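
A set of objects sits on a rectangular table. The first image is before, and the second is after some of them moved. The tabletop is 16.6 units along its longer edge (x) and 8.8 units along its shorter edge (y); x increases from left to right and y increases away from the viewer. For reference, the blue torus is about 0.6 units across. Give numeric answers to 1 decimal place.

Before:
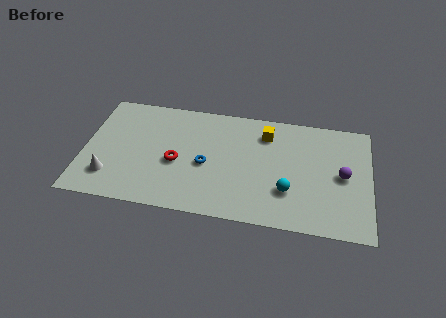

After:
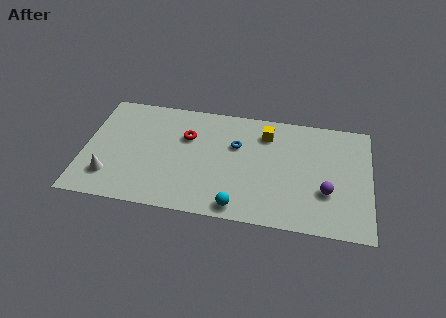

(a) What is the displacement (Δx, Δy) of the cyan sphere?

(-2.8, -1.7)

From the two frames, the cyan sphere sits at roughly (11.9, 2.7) before and (9.1, 1.0) after.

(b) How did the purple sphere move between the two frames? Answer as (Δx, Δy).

(-0.9, -1.4)

The purple sphere started near (15.0, 4.4) and ended near (14.1, 3.0).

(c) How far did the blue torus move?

2.5

From (7.1, 3.9) to (8.8, 5.7), the blue torus covered √(1.7² + 1.8²) ≈ 2.5 units.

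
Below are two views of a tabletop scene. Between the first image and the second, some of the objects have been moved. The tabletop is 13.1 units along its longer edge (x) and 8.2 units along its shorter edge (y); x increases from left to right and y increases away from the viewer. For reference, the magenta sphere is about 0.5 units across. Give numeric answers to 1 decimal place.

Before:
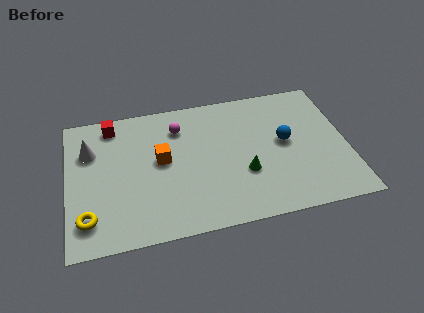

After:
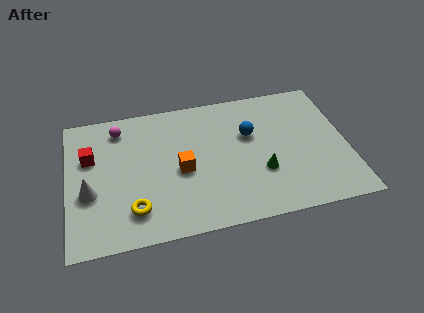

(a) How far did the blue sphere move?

1.8

The blue sphere was near (10.2, 4.4) before and (8.6, 5.2) after, so it travelled √(1.6² + 0.8²) ≈ 1.8 units.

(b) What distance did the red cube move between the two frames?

2.1

The red cube moved from about (2.2, 7.1) to (1.1, 5.3), a distance of √(1.1² + 1.8²) ≈ 2.1.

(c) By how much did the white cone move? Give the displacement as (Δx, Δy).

(-0.1, -2.5)

The white cone started near (1.1, 5.7) and ended near (1.0, 3.2).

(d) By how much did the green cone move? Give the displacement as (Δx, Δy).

(0.8, -0.1)

The green cone was at about (8.2, 2.9) and moved to about (9.0, 2.8).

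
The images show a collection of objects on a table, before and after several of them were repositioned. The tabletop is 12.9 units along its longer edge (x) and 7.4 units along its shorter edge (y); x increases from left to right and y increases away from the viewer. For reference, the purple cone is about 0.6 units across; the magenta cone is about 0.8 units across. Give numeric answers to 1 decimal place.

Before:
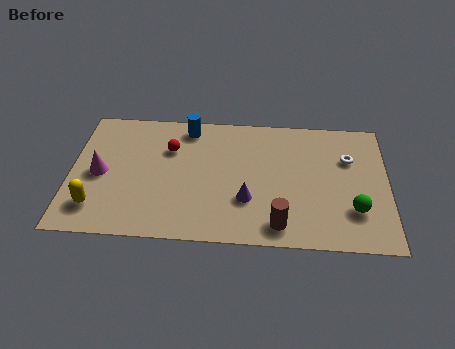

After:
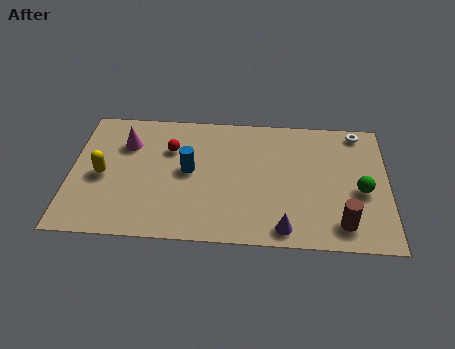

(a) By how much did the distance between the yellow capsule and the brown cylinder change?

+2.5

Before: roughly 7.4 units apart; after: 9.9. That's 2.5 units further apart.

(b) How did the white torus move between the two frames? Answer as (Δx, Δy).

(0.4, 1.6)

From the two frames, the white torus sits at roughly (11.3, 5.0) before and (11.7, 6.6) after.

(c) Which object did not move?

the red sphere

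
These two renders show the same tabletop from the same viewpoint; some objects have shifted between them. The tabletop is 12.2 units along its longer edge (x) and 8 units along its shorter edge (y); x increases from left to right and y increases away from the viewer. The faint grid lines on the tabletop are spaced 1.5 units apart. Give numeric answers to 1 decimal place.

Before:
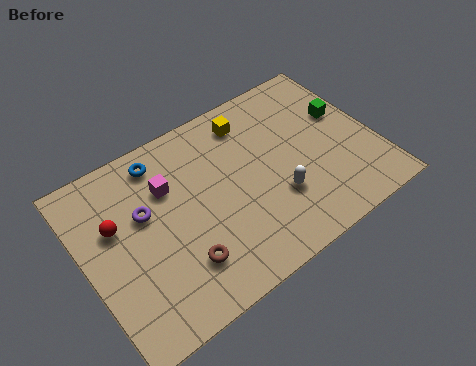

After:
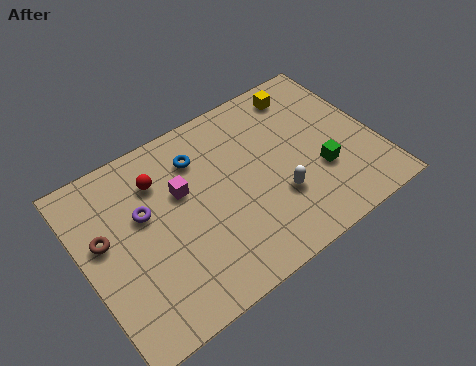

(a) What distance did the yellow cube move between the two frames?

2.4

The yellow cube moved from about (7.4, 6.6) to (9.8, 6.8), a distance of √(2.4² + 0.2²) ≈ 2.4.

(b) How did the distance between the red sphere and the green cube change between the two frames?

-2.7

Before: roughly 9.8 units apart; after: 7.1. That's 2.7 units closer together.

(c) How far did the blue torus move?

1.7

From (3.6, 6.8) to (5.1, 6.1), the blue torus covered √(1.5² + 0.7²) ≈ 1.7 units.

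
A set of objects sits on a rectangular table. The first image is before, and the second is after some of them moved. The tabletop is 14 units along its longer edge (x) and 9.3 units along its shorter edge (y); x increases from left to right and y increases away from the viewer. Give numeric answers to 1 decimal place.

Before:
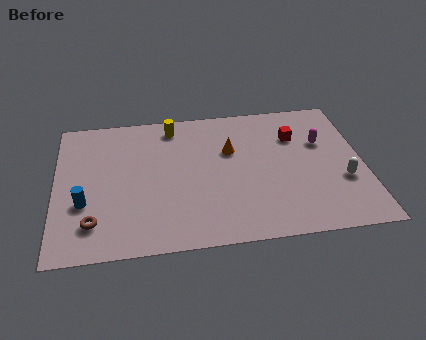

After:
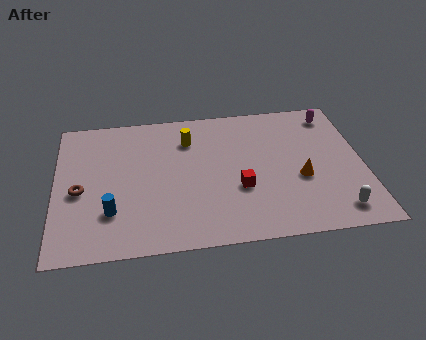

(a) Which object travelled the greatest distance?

the red cube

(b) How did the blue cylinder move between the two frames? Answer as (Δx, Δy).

(1.2, -0.7)

The blue cylinder was at about (1.3, 3.3) and moved to about (2.5, 2.6).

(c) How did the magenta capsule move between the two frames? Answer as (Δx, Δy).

(0.6, 1.9)

The magenta capsule was at about (12.2, 6.0) and moved to about (12.8, 7.9).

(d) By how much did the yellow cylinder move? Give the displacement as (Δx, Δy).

(0.7, -1.0)

The yellow cylinder was at about (5.4, 8.0) and moved to about (6.1, 7.0).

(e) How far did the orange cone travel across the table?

3.9

From (8.0, 6.0) to (11.1, 3.7), the orange cone covered √(3.1² + 2.3²) ≈ 3.9 units.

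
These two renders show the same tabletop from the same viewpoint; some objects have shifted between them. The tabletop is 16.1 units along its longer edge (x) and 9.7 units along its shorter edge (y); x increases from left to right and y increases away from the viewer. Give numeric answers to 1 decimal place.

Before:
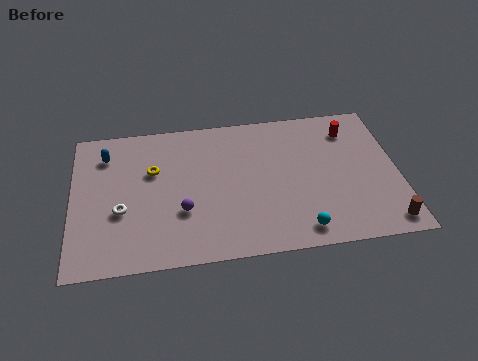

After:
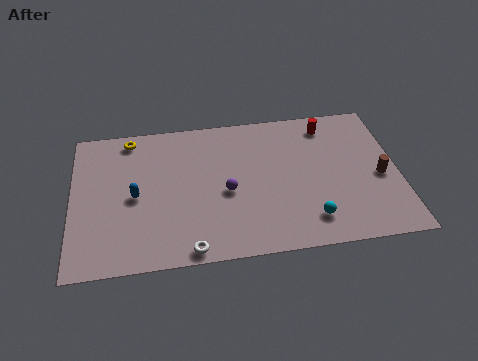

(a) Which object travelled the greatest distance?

the white torus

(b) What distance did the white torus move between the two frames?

4.4

The white torus moved from about (2.4, 3.7) to (5.7, 0.8), a distance of √(3.3² + 2.9²) ≈ 4.4.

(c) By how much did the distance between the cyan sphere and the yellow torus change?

+2.4

They were about 8.6 units apart before and 11.0 after — 2.4 units further apart.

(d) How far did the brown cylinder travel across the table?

3.1

From (15.3, 1.2) to (15.2, 4.3), the brown cylinder covered √(0.1² + 3.1²) ≈ 3.1 units.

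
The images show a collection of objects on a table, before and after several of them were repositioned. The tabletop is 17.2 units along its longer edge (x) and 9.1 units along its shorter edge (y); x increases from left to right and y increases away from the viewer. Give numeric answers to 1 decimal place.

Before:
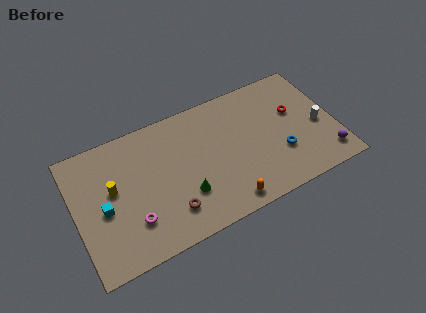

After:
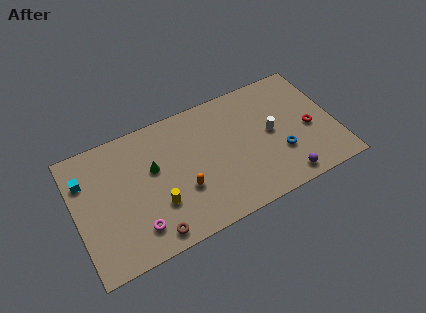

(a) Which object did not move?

the blue torus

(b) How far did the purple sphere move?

2.9

The purple sphere moved from about (16.3, 1.6) to (13.4, 1.1), a distance of √(2.9² + 0.5²) ≈ 2.9.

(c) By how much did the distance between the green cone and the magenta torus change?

+0.4

Before: roughly 3.5 units apart; after: 3.9. That's 0.4 units further apart.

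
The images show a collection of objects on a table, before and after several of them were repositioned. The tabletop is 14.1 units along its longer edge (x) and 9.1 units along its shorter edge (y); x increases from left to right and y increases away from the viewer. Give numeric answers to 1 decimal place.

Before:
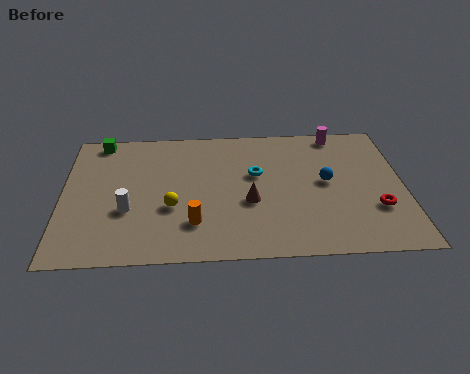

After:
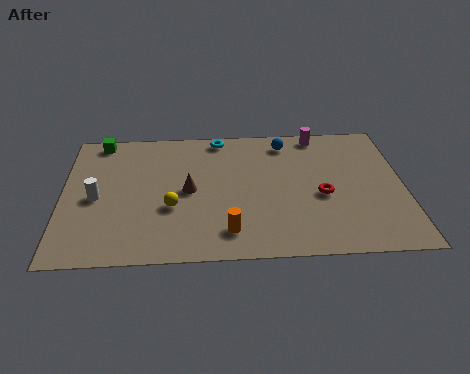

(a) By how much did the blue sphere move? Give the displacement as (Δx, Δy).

(-1.6, 2.9)

From the two frames, the blue sphere sits at roughly (10.9, 4.8) before and (9.3, 7.7) after.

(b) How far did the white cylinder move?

1.6

The white cylinder was near (2.7, 3.3) before and (1.4, 4.2) after, so it travelled √(1.3² + 0.9²) ≈ 1.6 units.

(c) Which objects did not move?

the yellow sphere and the green cube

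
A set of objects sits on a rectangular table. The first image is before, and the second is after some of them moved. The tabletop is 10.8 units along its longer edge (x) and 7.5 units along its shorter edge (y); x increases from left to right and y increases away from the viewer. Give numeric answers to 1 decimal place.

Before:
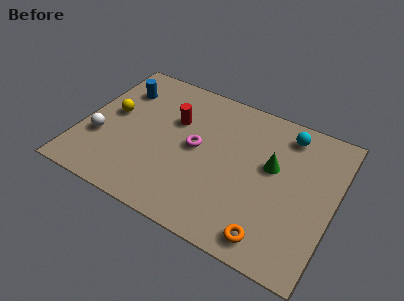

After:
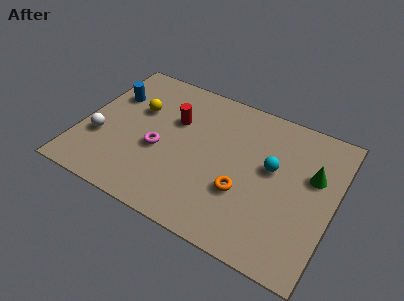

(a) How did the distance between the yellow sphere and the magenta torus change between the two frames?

-1.6

The distance was about 3.7 in the first image and 2.1 in the second, so they moved 1.6 units closer together.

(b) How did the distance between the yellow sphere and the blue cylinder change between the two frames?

-0.3

They were about 1.5 units apart before and 1.2 after — 0.3 units closer together.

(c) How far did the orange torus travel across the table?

2.1

From (8.5, 1.0) to (7.1, 2.6), the orange torus covered √(1.4² + 1.6²) ≈ 2.1 units.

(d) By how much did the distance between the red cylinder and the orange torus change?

-2.1

They were about 6.1 units apart before and 4.0 after — 2.1 units closer together.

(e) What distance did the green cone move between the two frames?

1.7

From (8.1, 4.4) to (9.8, 4.7), the green cone covered √(1.7² + 0.3²) ≈ 1.7 units.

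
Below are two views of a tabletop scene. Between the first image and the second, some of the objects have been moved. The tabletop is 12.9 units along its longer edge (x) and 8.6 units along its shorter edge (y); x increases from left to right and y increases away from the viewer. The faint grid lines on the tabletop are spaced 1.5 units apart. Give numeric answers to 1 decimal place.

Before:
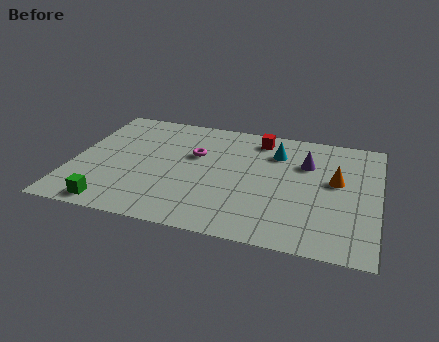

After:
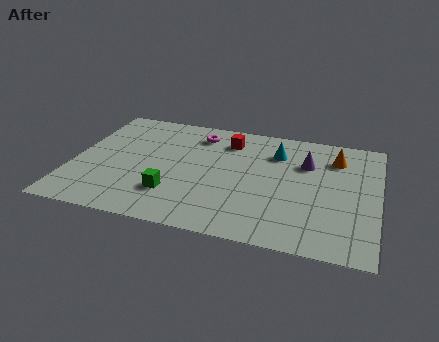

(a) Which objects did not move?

the cyan cone and the purple cone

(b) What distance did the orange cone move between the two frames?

1.7

From (11.1, 4.9) to (11.0, 6.6), the orange cone covered √(0.1² + 1.7²) ≈ 1.7 units.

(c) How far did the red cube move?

1.4

The red cube moved from about (7.7, 7.3) to (6.4, 6.8), a distance of √(1.3² + 0.5²) ≈ 1.4.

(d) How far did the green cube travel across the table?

2.8

The green cube moved from about (2.0, 0.9) to (4.4, 2.3), a distance of √(2.4² + 1.4²) ≈ 2.8.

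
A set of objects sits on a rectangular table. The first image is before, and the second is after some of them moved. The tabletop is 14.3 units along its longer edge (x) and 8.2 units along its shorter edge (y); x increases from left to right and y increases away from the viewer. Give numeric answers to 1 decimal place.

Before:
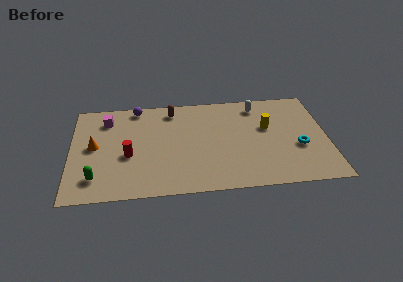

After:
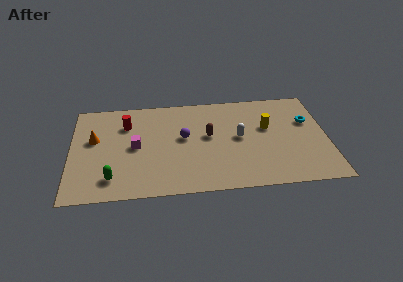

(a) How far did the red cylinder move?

2.6

From (3.2, 3.4) to (3.1, 6.0), the red cylinder covered √(0.1² + 2.6²) ≈ 2.6 units.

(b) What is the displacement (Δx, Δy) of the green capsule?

(0.9, -0.1)

From the two frames, the green capsule sits at roughly (1.4, 1.7) before and (2.3, 1.6) after.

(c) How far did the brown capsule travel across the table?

3.1

The brown capsule was near (5.7, 7.0) before and (7.7, 4.6) after, so it travelled √(2.0² + 2.4²) ≈ 3.1 units.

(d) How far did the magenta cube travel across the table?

2.9

From (2.0, 6.5) to (3.6, 4.1), the magenta cube covered √(1.6² + 2.4²) ≈ 2.9 units.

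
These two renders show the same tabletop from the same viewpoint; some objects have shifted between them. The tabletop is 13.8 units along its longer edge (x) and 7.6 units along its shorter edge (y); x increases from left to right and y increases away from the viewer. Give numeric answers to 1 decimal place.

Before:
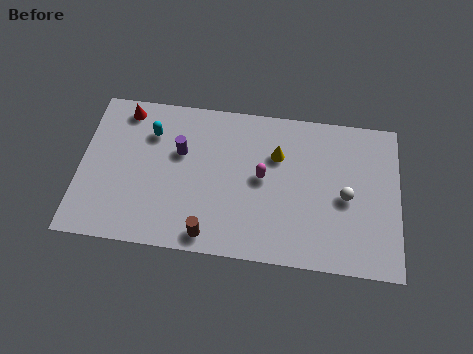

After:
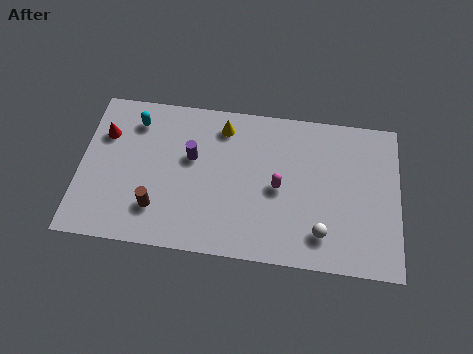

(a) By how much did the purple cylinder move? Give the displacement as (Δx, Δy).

(0.5, -0.2)

From the two frames, the purple cylinder sits at roughly (4.3, 4.8) before and (4.8, 4.6) after.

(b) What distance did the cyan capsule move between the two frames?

0.9

From (3.0, 5.6) to (2.3, 6.1), the cyan capsule covered √(0.7² + 0.5²) ≈ 0.9 units.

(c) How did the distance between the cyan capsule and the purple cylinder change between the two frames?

+1.4

Before: roughly 1.5 units apart; after: 2.9. That's 1.4 units further apart.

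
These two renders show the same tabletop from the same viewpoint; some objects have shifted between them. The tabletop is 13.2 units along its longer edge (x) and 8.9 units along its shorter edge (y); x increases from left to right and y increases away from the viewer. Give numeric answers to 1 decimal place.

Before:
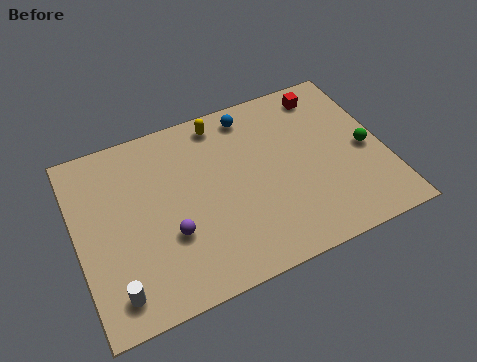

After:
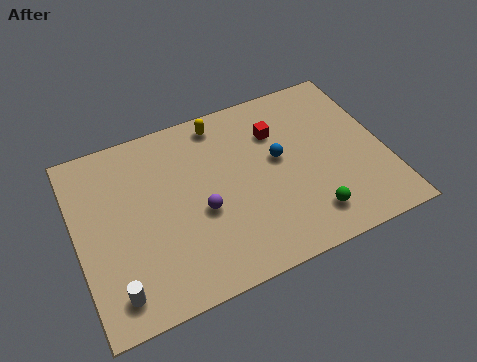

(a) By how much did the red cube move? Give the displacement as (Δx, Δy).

(-2.3, -1.2)

The red cube started near (11.1, 7.6) and ended near (8.8, 6.4).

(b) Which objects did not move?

the yellow capsule and the white cylinder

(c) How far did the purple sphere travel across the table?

1.5

From (3.8, 3.1) to (5.2, 3.7), the purple sphere covered √(1.4² + 0.6²) ≈ 1.5 units.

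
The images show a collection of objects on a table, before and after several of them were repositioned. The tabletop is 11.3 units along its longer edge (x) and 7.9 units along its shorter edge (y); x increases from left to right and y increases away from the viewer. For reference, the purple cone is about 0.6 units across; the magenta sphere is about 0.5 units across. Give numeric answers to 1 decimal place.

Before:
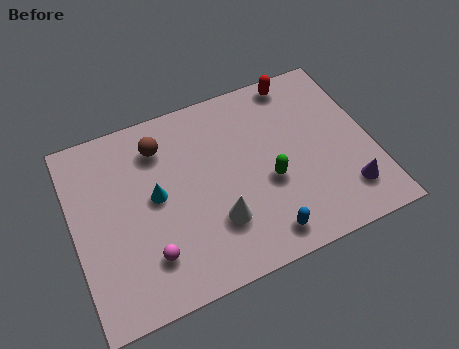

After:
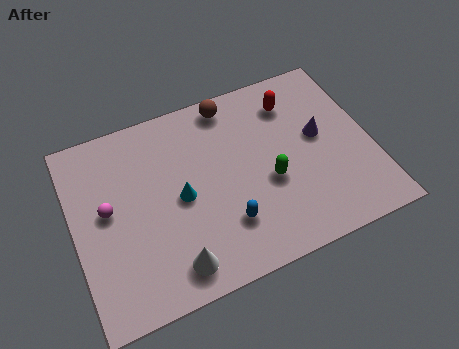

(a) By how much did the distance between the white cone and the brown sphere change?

+2.2

They were about 4.3 units apart before and 6.5 after — 2.2 units further apart.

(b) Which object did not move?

the green capsule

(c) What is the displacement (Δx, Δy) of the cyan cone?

(0.9, -0.4)

From the two frames, the cyan cone sits at roughly (3.1, 4.2) before and (4.0, 3.8) after.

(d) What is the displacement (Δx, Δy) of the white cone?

(-1.8, -1.1)

From the two frames, the white cone sits at roughly (5.2, 2.3) before and (3.4, 1.2) after.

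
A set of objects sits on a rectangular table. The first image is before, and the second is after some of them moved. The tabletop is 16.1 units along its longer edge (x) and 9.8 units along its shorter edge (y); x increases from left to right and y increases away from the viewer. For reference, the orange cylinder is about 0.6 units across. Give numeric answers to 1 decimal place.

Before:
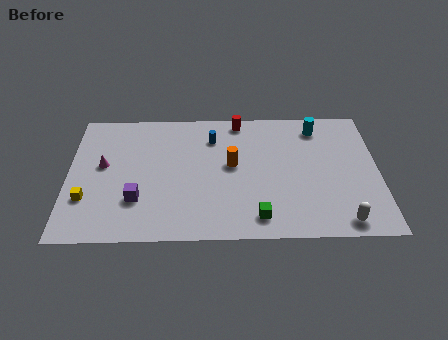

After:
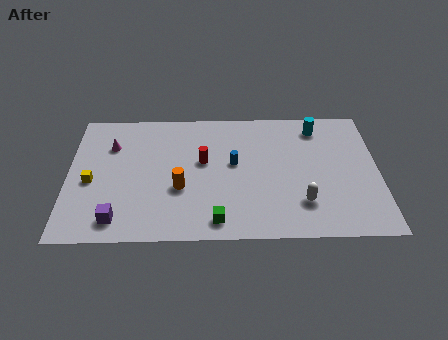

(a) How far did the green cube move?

2.1

From (9.8, 1.5) to (7.7, 1.3), the green cube covered √(2.1² + 0.2²) ≈ 2.1 units.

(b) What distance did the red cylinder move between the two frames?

3.6

The red cylinder moved from about (8.9, 8.8) to (7.0, 5.7), a distance of √(1.9² + 3.1²) ≈ 3.6.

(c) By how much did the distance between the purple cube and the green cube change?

-1.3

The distance was about 6.4 in the first image and 5.1 in the second, so they moved 1.3 units closer together.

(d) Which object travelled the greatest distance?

the red cylinder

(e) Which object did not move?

the cyan cylinder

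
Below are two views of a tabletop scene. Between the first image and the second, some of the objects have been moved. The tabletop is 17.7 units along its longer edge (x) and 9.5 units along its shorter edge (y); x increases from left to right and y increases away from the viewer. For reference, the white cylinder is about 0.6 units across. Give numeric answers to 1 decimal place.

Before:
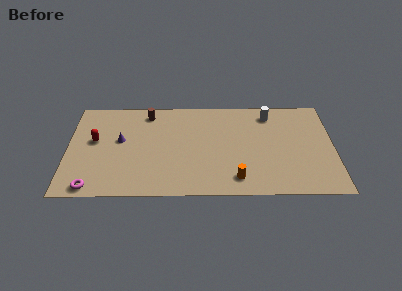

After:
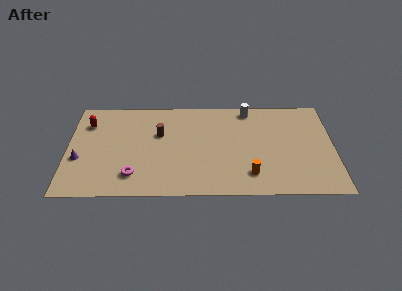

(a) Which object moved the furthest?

the purple cone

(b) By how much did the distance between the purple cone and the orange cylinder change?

+2.8

Before: roughly 8.6 units apart; after: 11.4. That's 2.8 units further apart.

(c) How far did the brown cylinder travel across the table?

2.2

The brown cylinder was near (5.3, 8.1) before and (6.1, 6.0) after, so it travelled √(0.8² + 2.1²) ≈ 2.2 units.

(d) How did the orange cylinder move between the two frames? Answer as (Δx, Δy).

(0.9, 0.4)

The orange cylinder started near (11.2, 1.6) and ended near (12.1, 2.0).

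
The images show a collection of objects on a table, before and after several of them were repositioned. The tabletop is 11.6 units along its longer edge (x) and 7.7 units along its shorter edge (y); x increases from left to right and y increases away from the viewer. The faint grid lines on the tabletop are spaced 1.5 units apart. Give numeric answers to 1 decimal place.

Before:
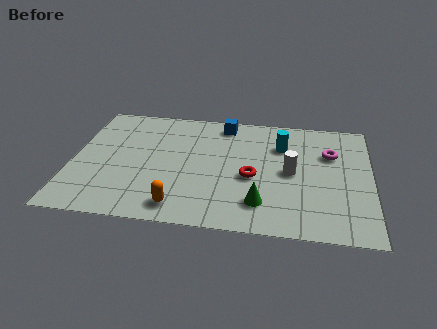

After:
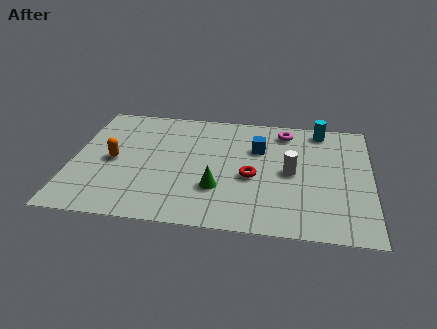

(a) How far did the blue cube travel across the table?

2.1

From (5.8, 6.7) to (7.2, 5.2), the blue cube covered √(1.4² + 1.5²) ≈ 2.1 units.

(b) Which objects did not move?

the red torus and the white cylinder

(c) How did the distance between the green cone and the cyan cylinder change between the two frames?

+2.0

Before: roughly 3.9 units apart; after: 5.9. That's 2.0 units further apart.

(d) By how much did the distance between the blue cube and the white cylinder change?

-2.1

The distance was about 4.0 in the first image and 1.9 in the second, so they moved 2.1 units closer together.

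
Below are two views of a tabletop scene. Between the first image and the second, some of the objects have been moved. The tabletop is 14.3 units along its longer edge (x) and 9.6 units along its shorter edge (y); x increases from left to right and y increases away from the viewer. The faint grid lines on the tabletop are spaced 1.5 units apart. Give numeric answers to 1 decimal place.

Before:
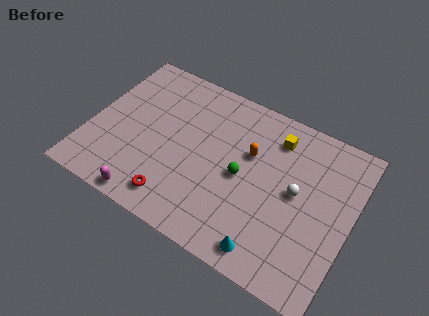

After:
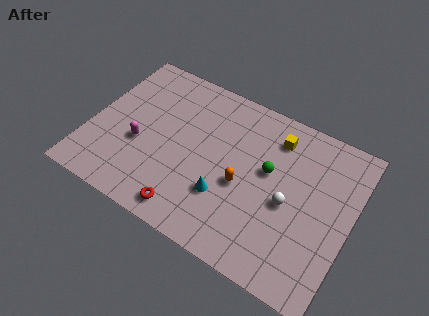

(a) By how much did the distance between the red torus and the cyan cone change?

-2.7

Before: roughly 5.2 units apart; after: 2.5. That's 2.7 units closer together.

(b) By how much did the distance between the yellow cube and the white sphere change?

+0.6

They were about 3.0 units apart before and 3.6 after — 0.6 units further apart.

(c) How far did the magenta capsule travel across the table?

3.2

The magenta capsule moved from about (3.8, 0.8) to (2.8, 3.8), a distance of √(1.0² + 3.0²) ≈ 3.2.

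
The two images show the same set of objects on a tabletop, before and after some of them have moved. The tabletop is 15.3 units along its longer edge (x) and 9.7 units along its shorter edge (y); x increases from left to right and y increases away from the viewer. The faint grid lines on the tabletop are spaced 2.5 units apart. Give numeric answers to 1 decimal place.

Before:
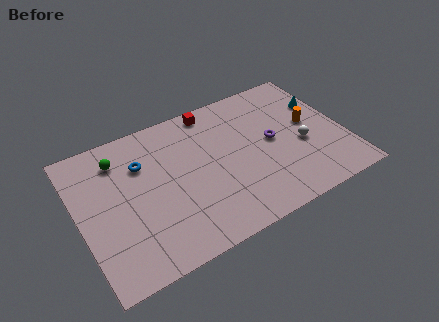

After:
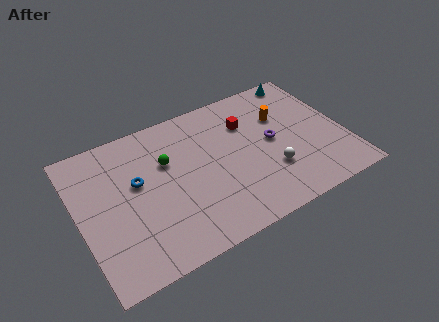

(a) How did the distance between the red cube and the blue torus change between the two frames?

+1.9

The distance was about 4.8 in the first image and 6.7 in the second, so they moved 1.9 units further apart.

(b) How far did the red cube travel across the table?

2.5

From (8.2, 8.7) to (10.0, 6.9), the red cube covered √(1.8² + 1.8²) ≈ 2.5 units.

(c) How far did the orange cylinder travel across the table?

1.9

From (13.5, 5.3) to (12.0, 6.5), the orange cylinder covered √(1.5² + 1.2²) ≈ 1.9 units.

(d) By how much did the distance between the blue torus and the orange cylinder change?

-1.2

The distance was about 9.8 in the first image and 8.6 in the second, so they moved 1.2 units closer together.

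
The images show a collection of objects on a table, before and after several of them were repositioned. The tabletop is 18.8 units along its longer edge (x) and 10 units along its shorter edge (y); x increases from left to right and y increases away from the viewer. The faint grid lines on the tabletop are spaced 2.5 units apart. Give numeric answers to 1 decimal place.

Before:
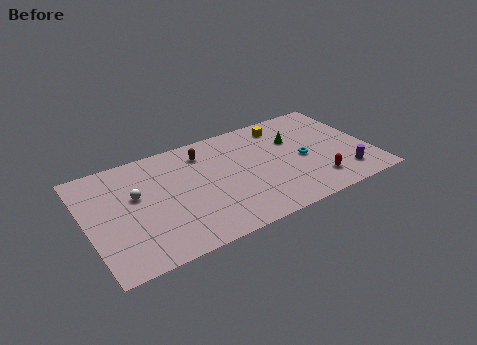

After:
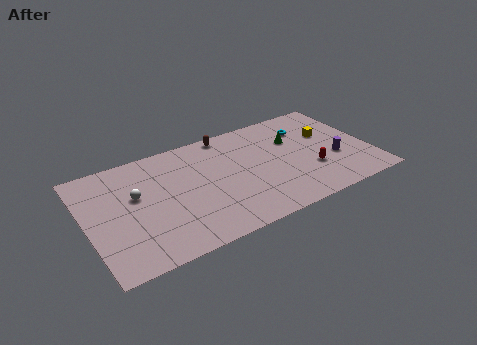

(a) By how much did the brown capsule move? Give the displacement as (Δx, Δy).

(1.8, 1.1)

The brown capsule started near (8.0, 8.0) and ended near (9.8, 9.1).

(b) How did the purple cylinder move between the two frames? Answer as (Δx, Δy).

(-0.3, 1.7)

The purple cylinder started near (16.7, 2.0) and ended near (16.4, 3.7).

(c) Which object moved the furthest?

the yellow cube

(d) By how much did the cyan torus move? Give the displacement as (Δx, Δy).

(0.7, 2.9)

The cyan torus started near (14.3, 4.6) and ended near (15.0, 7.5).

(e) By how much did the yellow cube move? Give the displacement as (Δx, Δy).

(2.8, -2.1)

The yellow cube started near (13.5, 8.4) and ended near (16.3, 6.3).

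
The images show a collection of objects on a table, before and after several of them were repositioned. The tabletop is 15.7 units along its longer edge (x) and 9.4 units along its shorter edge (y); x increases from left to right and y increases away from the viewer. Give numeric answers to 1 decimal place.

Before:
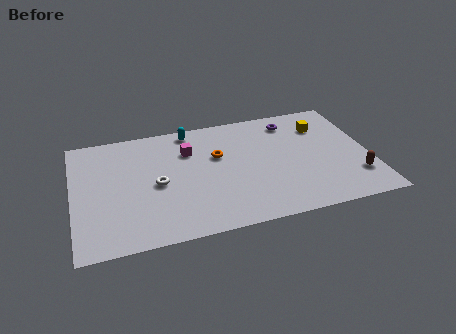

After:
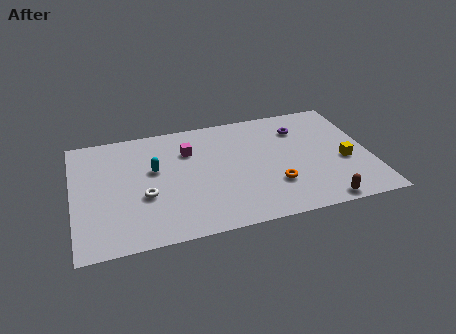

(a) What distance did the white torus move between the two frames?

1.1

From (4.4, 4.4) to (3.7, 3.6), the white torus covered √(0.7² + 0.8²) ≈ 1.1 units.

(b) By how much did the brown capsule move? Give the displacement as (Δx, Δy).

(-2.0, -1.6)

The brown capsule was at about (14.8, 2.4) and moved to about (12.8, 0.8).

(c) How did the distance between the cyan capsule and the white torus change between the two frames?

-2.4

The distance was about 4.5 in the first image and 2.1 in the second, so they moved 2.4 units closer together.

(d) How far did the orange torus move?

4.2

The orange torus was near (7.7, 5.9) before and (10.5, 2.8) after, so it travelled √(2.8² + 3.1²) ≈ 4.2 units.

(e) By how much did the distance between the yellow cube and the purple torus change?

+2.1

The distance was about 1.8 in the first image and 3.9 in the second, so they moved 2.1 units further apart.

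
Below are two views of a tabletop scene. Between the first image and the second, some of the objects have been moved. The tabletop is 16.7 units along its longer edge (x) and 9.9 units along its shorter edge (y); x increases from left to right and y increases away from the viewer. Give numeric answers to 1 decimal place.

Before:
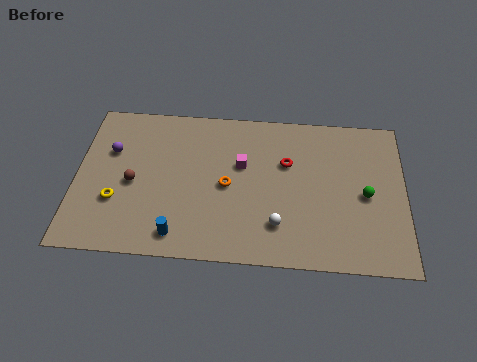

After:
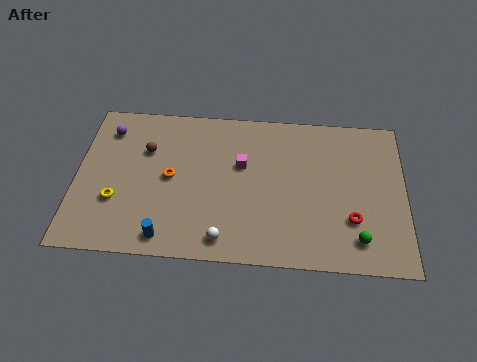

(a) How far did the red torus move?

4.7

The red torus was near (10.7, 6.4) before and (14.0, 3.0) after, so it travelled √(3.3² + 3.4²) ≈ 4.7 units.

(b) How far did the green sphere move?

2.8

The green sphere moved from about (14.7, 4.6) to (14.3, 1.8), a distance of √(0.4² + 2.8²) ≈ 2.8.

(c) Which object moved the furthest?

the red torus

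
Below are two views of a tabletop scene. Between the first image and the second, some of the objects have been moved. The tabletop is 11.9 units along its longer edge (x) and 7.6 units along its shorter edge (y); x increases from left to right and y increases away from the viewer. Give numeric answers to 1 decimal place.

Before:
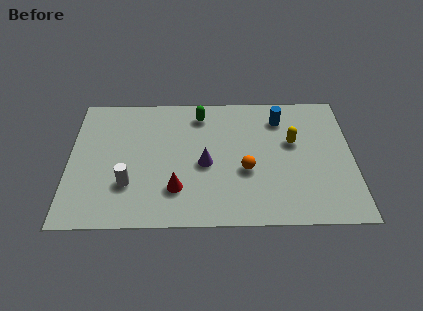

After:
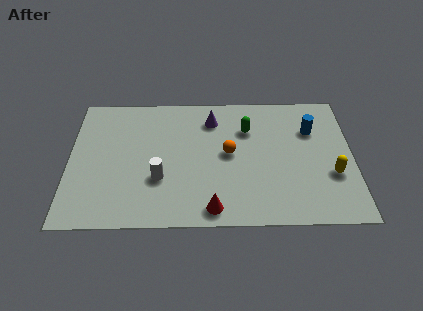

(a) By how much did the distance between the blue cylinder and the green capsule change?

-0.7

Before: roughly 3.4 units apart; after: 2.7. That's 0.7 units closer together.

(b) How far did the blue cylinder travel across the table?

1.5

The blue cylinder moved from about (8.9, 6.0) to (10.2, 5.3), a distance of √(1.3² + 0.7²) ≈ 1.5.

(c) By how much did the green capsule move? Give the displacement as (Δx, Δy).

(2.0, -0.9)

The green capsule was at about (5.5, 6.3) and moved to about (7.5, 5.4).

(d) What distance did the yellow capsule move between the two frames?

2.5

The yellow capsule was near (9.4, 4.6) before and (11.0, 2.7) after, so it travelled √(1.6² + 1.9²) ≈ 2.5 units.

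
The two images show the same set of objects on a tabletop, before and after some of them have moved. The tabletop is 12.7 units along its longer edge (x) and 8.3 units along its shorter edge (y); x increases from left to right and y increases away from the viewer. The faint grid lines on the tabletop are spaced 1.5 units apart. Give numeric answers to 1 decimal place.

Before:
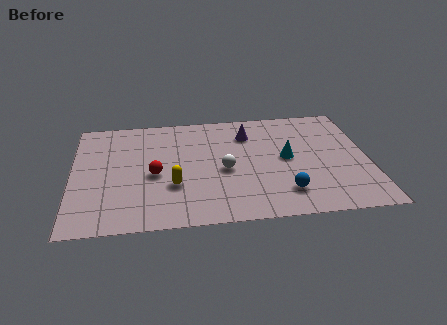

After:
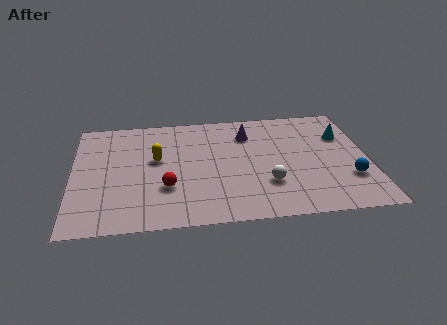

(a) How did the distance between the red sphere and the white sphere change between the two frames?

+1.3

They were about 3.0 units apart before and 4.3 after — 1.3 units further apart.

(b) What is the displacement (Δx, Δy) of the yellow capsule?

(-0.7, 2.0)

The yellow capsule started near (4.3, 2.8) and ended near (3.6, 4.8).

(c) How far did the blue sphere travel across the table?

2.9

From (9.0, 1.8) to (11.8, 2.5), the blue sphere covered √(2.8² + 0.7²) ≈ 2.9 units.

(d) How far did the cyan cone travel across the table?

2.9

The cyan cone was near (9.2, 4.3) before and (11.7, 5.7) after, so it travelled √(2.5² + 1.4²) ≈ 2.9 units.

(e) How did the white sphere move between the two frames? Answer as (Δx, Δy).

(1.8, -1.2)

From the two frames, the white sphere sits at roughly (6.5, 3.7) before and (8.3, 2.5) after.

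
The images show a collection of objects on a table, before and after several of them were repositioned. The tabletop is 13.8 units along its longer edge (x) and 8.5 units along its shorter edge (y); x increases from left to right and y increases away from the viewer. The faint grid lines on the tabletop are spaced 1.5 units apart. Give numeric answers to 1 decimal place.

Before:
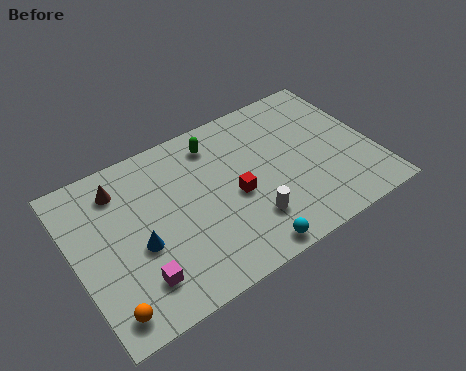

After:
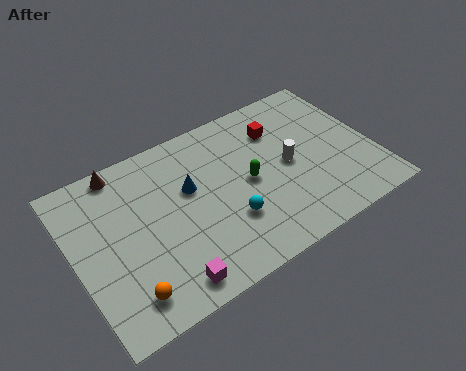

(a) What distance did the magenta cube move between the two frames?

1.4

From (2.5, 1.9) to (3.7, 1.1), the magenta cube covered √(1.2² + 0.8²) ≈ 1.4 units.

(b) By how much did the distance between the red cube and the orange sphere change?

+2.4

They were about 6.8 units apart before and 9.2 after — 2.4 units further apart.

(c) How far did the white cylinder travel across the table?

3.0

From (7.7, 2.2) to (9.9, 4.2), the white cylinder covered √(2.2² + 2.0²) ≈ 3.0 units.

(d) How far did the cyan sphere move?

2.0

From (7.3, 0.8) to (6.8, 2.7), the cyan sphere covered √(0.5² + 1.9²) ≈ 2.0 units.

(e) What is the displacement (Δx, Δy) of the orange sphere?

(0.9, 0.3)

From the two frames, the orange sphere sits at roughly (1.0, 1.2) before and (1.9, 1.5) after.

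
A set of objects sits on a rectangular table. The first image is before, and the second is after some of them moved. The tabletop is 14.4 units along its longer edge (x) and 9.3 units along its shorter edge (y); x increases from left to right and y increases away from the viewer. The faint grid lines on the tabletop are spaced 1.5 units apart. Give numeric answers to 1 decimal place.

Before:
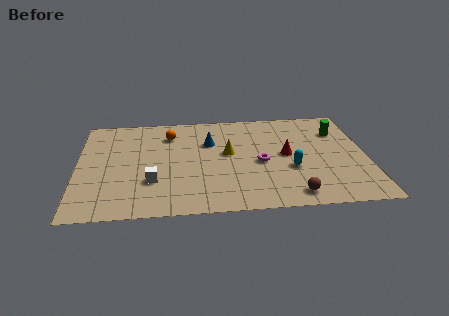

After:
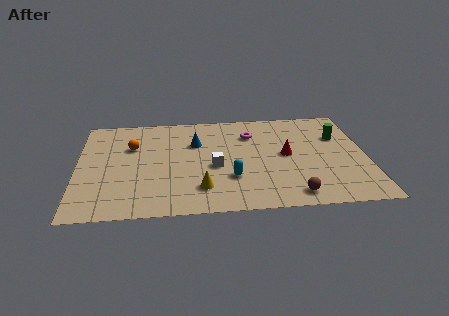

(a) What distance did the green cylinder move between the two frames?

0.5

From (13.1, 6.8) to (13.1, 6.3), the green cylinder covered √(0.0² + 0.5²) ≈ 0.5 units.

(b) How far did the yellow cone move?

3.4

The yellow cone was near (7.5, 5.2) before and (6.1, 2.1) after, so it travelled √(1.4² + 3.1²) ≈ 3.4 units.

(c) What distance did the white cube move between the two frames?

3.3

The white cube moved from about (3.7, 2.9) to (6.8, 4.0), a distance of √(3.1² + 1.1²) ≈ 3.3.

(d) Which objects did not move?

the brown sphere and the red cone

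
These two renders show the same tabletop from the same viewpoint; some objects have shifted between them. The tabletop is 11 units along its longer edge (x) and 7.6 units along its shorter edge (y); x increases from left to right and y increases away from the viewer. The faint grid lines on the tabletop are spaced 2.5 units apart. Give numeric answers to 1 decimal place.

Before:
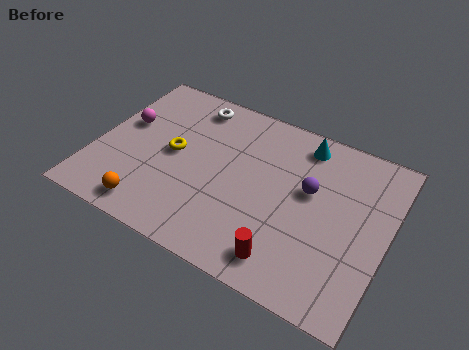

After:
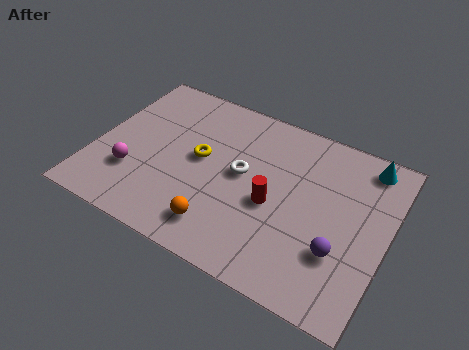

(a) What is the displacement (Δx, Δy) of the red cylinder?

(-0.8, 2.1)

The red cylinder was at about (7.6, 1.2) and moved to about (6.8, 3.3).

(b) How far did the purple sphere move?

2.5

The purple sphere was near (8.0, 4.5) before and (9.4, 2.4) after, so it travelled √(1.4² + 2.1²) ≈ 2.5 units.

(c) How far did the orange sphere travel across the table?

2.6

The orange sphere moved from about (2.5, 1.0) to (5.1, 1.4), a distance of √(2.6² + 0.4²) ≈ 2.6.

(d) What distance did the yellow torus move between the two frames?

1.0

From (2.9, 3.9) to (3.9, 4.1), the yellow torus covered √(1.0² + 0.2²) ≈ 1.0 units.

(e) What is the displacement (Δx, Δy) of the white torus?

(2.3, -2.4)

From the two frames, the white torus sits at roughly (3.2, 6.5) before and (5.5, 4.1) after.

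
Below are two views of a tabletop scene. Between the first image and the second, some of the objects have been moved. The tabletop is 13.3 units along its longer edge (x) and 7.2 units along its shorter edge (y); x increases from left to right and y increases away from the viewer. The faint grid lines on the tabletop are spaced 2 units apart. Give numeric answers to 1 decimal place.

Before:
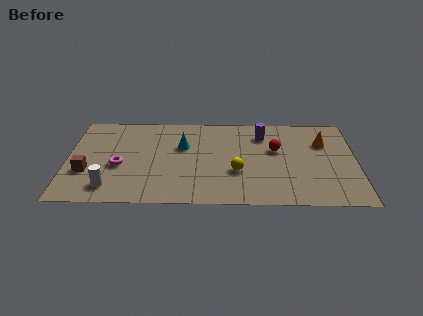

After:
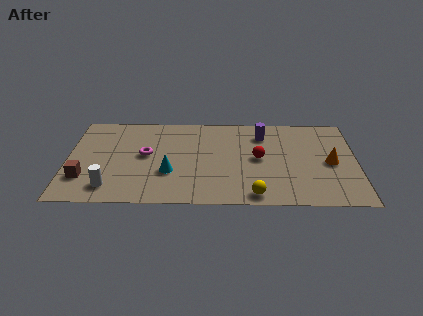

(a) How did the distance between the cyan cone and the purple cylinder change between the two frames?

+1.5

Before: roughly 3.8 units apart; after: 5.3. That's 1.5 units further apart.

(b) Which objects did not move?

the white cylinder and the purple cylinder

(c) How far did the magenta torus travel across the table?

1.5

From (2.4, 3.0) to (3.6, 3.9), the magenta torus covered √(1.2² + 0.9²) ≈ 1.5 units.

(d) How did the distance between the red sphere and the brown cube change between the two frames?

-0.7

The distance was about 8.9 in the first image and 8.2 in the second, so they moved 0.7 units closer together.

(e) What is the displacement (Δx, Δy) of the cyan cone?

(-0.6, -2.1)

The cyan cone was at about (5.3, 4.6) and moved to about (4.7, 2.5).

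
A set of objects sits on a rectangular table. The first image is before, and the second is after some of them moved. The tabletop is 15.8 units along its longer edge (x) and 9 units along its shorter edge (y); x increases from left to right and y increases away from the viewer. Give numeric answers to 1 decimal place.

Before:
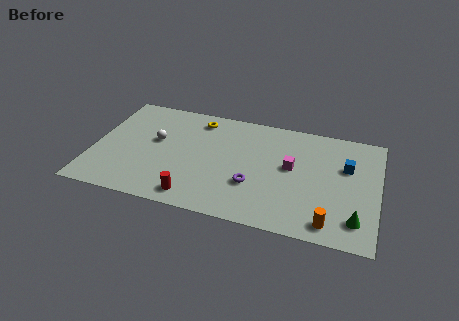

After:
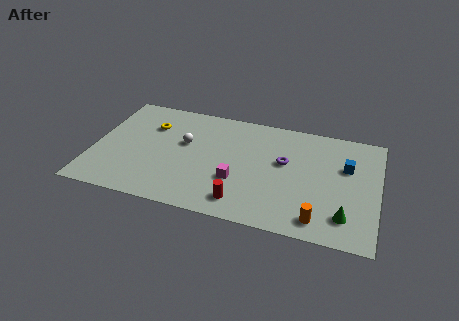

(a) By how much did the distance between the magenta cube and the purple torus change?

+0.5

Before: roughly 2.8 units apart; after: 3.3. That's 0.5 units further apart.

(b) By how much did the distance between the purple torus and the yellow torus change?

+2.0

The distance was about 5.7 in the first image and 7.7 in the second, so they moved 2.0 units further apart.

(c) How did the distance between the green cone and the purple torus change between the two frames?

-0.9

They were about 5.8 units apart before and 4.9 after — 0.9 units closer together.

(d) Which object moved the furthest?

the magenta cube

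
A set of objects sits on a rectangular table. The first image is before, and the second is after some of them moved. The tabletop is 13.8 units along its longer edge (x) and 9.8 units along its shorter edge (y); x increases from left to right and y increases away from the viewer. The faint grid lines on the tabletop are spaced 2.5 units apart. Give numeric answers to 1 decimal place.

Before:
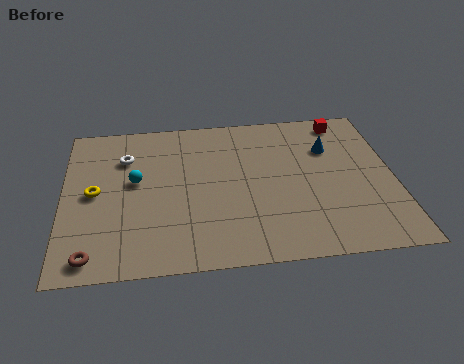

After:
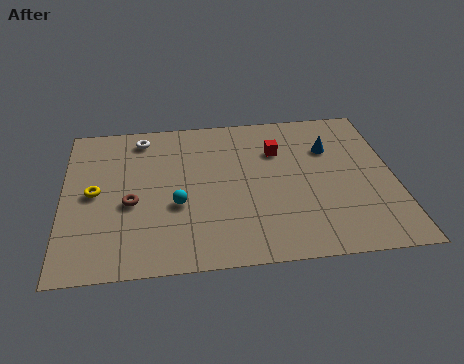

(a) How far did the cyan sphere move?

2.4

From (3.0, 5.5) to (4.7, 3.8), the cyan sphere covered √(1.7² + 1.7²) ≈ 2.4 units.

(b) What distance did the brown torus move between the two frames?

3.4

The brown torus moved from about (1.2, 1.1) to (2.8, 4.1), a distance of √(1.6² + 3.0²) ≈ 3.4.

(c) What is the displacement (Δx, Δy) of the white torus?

(0.7, 1.3)

The white torus was at about (2.6, 7.1) and moved to about (3.3, 8.4).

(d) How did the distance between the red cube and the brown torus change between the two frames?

-6.3

They were about 13.1 units apart before and 6.8 after — 6.3 units closer together.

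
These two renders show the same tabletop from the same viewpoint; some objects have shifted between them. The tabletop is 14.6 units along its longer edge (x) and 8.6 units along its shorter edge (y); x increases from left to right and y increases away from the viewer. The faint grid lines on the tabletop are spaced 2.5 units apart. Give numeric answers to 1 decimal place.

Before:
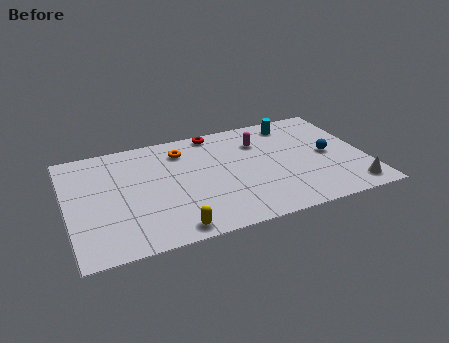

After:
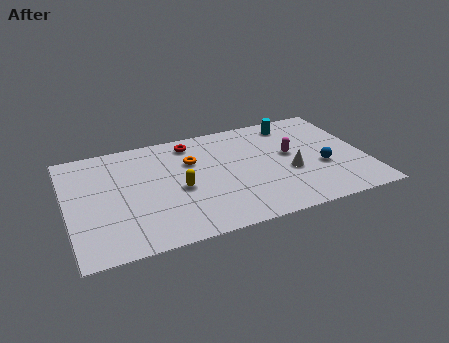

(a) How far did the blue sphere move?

1.0

The blue sphere moved from about (12.8, 4.2) to (12.4, 3.3), a distance of √(0.4² + 0.9²) ≈ 1.0.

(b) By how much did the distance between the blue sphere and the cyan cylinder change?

+0.7

The distance was about 3.4 in the first image and 4.1 in the second, so they moved 0.7 units further apart.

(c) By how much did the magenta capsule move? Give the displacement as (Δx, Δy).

(1.4, -1.5)

The magenta capsule started near (9.6, 6.3) and ended near (11.0, 4.8).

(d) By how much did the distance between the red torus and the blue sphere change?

+0.9

The distance was about 6.4 in the first image and 7.3 in the second, so they moved 0.9 units further apart.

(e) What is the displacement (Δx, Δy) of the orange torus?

(0.4, -1.0)

From the two frames, the orange torus sits at roughly (5.8, 6.8) before and (6.2, 5.8) after.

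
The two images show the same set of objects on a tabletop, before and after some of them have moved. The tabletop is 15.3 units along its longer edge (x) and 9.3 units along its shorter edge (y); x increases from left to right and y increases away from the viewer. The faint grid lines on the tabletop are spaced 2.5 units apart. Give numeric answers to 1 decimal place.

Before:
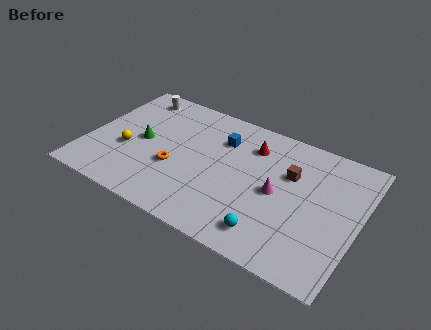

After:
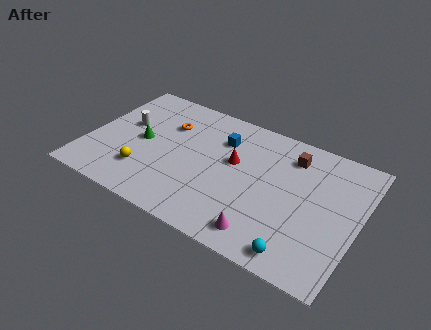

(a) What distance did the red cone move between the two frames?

1.8

The red cone was near (9.0, 7.1) before and (8.2, 5.5) after, so it travelled √(0.8² + 1.6²) ≈ 1.8 units.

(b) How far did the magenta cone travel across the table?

3.1

The magenta cone moved from about (10.8, 4.5) to (10.5, 1.4), a distance of √(0.3² + 3.1²) ≈ 3.1.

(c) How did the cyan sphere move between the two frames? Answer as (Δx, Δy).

(1.7, -0.5)

From the two frames, the cyan sphere sits at roughly (10.8, 1.6) before and (12.5, 1.1) after.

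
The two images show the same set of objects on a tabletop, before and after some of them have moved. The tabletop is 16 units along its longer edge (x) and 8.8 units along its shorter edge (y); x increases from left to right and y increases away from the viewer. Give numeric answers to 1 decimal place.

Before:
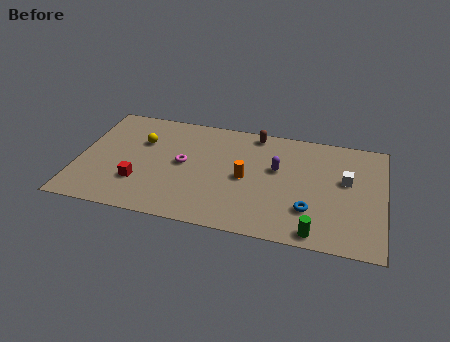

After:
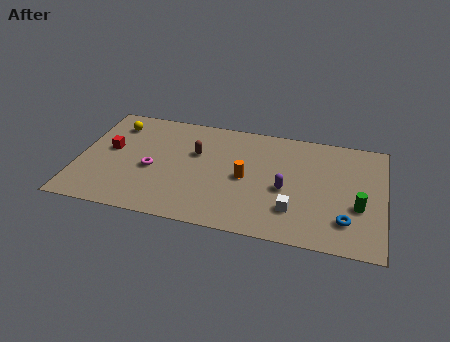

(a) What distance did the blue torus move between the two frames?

1.9

From (12.2, 2.5) to (14.1, 2.1), the blue torus covered √(1.9² + 0.4²) ≈ 1.9 units.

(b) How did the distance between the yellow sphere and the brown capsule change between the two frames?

-1.6

They were about 6.2 units apart before and 4.6 after — 1.6 units closer together.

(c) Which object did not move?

the orange cylinder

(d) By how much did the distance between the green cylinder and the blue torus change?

-0.3

The distance was about 1.6 in the first image and 1.3 in the second, so they moved 0.3 units closer together.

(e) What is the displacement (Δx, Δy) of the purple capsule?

(0.5, -1.5)

The purple capsule started near (10.4, 5.3) and ended near (10.9, 3.8).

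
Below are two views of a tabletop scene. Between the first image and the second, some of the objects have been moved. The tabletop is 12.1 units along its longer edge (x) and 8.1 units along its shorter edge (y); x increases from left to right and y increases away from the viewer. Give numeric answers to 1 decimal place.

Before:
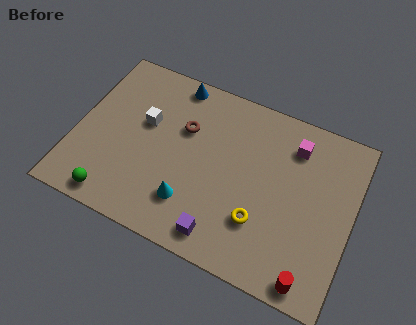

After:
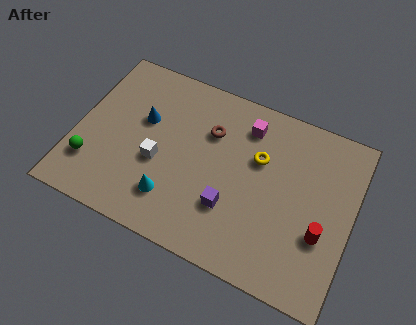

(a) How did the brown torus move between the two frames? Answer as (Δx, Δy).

(1.1, 0.3)

The brown torus was at about (4.6, 5.3) and moved to about (5.7, 5.6).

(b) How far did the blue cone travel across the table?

2.5

From (3.9, 7.3) to (2.8, 5.0), the blue cone covered √(1.1² + 2.3²) ≈ 2.5 units.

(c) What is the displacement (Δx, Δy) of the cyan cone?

(-0.8, -0.1)

The cyan cone started near (5.3, 2.0) and ended near (4.5, 1.9).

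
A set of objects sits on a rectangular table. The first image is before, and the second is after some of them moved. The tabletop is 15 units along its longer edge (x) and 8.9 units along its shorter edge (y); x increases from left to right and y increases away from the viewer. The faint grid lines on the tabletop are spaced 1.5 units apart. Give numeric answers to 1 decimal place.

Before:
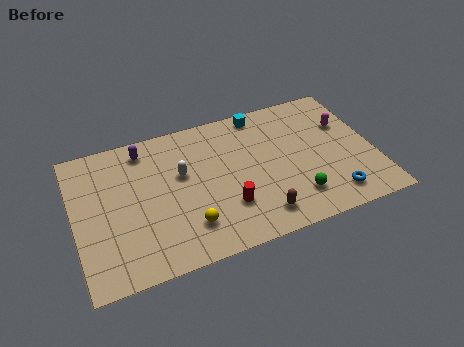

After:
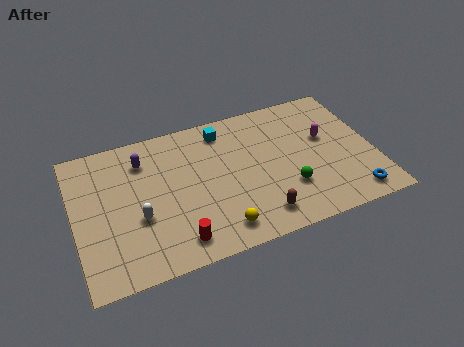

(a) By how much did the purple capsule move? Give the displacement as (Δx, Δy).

(-0.1, -0.7)

From the two frames, the purple capsule sits at roughly (3.7, 7.6) before and (3.6, 6.9) after.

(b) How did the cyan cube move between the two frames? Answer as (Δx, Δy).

(-2.0, -0.5)

From the two frames, the cyan cube sits at roughly (9.7, 8.0) before and (7.7, 7.5) after.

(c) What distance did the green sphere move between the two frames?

0.8

From (10.8, 2.0) to (10.5, 2.7), the green sphere covered √(0.3² + 0.7²) ≈ 0.8 units.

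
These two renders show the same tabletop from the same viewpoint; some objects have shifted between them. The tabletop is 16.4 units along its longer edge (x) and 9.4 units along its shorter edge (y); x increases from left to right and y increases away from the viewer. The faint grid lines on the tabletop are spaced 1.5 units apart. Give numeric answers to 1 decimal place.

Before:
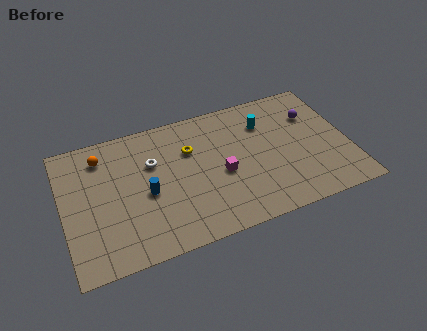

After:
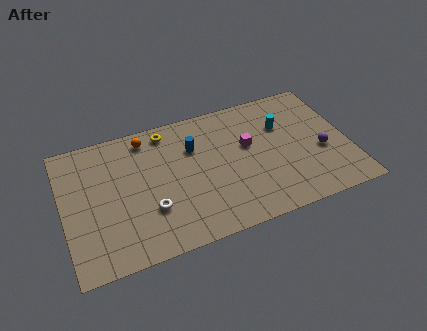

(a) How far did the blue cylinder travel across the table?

3.7

The blue cylinder moved from about (4.7, 4.2) to (7.6, 6.5), a distance of √(2.9² + 2.3²) ≈ 3.7.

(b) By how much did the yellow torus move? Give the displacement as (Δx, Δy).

(-1.2, 1.8)

The yellow torus started near (7.4, 6.4) and ended near (6.2, 8.2).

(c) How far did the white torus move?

3.2

The white torus was near (5.2, 6.2) before and (4.8, 3.0) after, so it travelled √(0.4² + 3.2²) ≈ 3.2 units.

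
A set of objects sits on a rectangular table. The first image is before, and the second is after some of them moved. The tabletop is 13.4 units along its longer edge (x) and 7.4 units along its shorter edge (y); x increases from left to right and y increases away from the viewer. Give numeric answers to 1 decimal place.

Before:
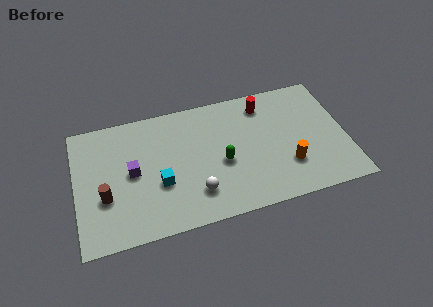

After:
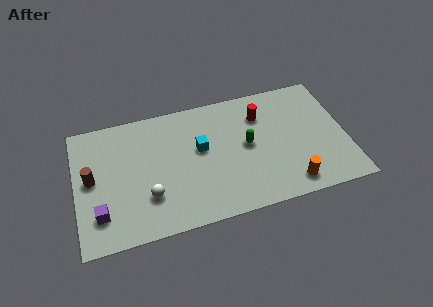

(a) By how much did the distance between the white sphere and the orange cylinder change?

+2.4

The distance was about 4.6 in the first image and 7.0 in the second, so they moved 2.4 units further apart.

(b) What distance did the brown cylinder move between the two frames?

1.3

The brown cylinder was near (1.4, 2.7) before and (0.8, 3.9) after, so it travelled √(0.6² + 1.2²) ≈ 1.3 units.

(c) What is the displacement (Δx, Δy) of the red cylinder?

(-0.2, -0.6)

The red cylinder started near (9.5, 6.1) and ended near (9.3, 5.5).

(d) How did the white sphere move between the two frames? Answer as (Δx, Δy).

(-2.3, 0.4)

The white sphere started near (5.8, 1.8) and ended near (3.5, 2.2).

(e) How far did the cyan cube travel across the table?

2.6

The cyan cube was near (4.1, 2.8) before and (6.2, 4.3) after, so it travelled √(2.1² + 1.5²) ≈ 2.6 units.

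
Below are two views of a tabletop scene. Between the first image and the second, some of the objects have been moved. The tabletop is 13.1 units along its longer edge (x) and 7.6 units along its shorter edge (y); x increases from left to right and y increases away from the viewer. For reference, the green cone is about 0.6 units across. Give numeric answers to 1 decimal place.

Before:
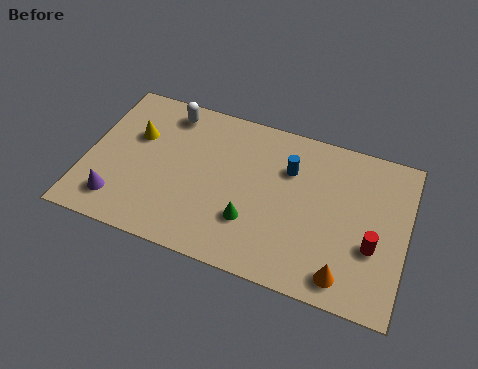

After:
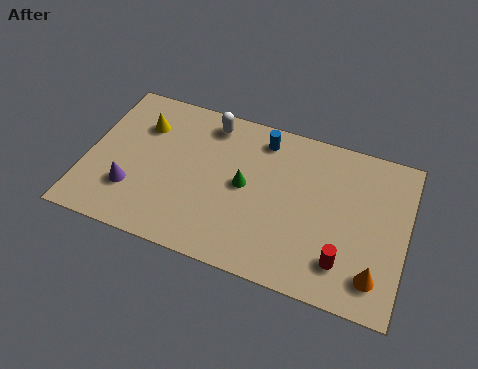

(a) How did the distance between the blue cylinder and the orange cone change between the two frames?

+2.1

They were about 4.9 units apart before and 7.0 after — 2.1 units further apart.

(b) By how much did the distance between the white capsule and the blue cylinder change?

-3.0

The distance was about 5.2 in the first image and 2.2 in the second, so they moved 3.0 units closer together.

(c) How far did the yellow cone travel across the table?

0.6

The yellow cone moved from about (1.9, 4.9) to (2.1, 5.5), a distance of √(0.2² + 0.6²) ≈ 0.6.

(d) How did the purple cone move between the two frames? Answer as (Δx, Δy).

(0.5, 0.7)

The purple cone started near (1.5, 1.5) and ended near (2.0, 2.2).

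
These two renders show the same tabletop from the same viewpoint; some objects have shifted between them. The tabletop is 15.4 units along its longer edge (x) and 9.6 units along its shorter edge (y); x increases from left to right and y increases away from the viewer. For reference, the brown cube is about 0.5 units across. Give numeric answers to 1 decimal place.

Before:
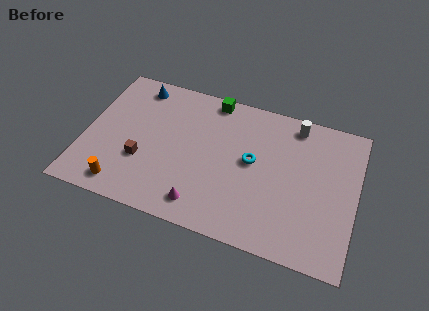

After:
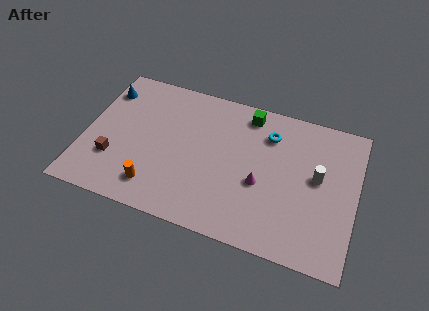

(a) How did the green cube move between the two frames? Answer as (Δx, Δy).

(2.1, -0.4)

From the two frames, the green cube sits at roughly (6.9, 8.7) before and (9.0, 8.3) after.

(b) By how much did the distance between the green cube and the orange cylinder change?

-0.6

They were about 8.6 units apart before and 8.0 after — 0.6 units closer together.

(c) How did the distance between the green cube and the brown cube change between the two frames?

+2.6

The distance was about 6.4 in the first image and 9.0 in the second, so they moved 2.6 units further apart.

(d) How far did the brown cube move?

1.6

From (3.4, 3.3) to (1.8, 2.9), the brown cube covered √(1.6² + 0.4²) ≈ 1.6 units.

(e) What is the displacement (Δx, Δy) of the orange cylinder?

(1.8, 0.5)

The orange cylinder started near (2.5, 1.3) and ended near (4.3, 1.8).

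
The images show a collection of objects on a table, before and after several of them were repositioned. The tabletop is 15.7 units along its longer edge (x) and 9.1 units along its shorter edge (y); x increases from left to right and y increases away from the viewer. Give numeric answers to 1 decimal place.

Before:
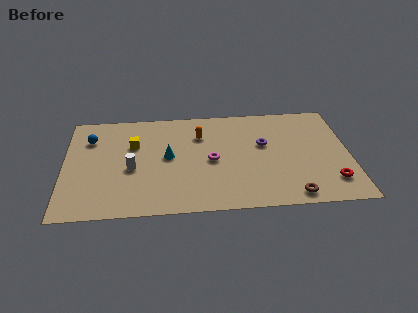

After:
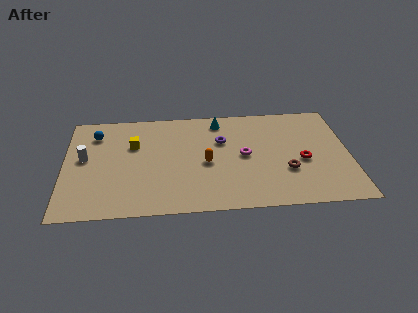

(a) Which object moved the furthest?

the cyan cone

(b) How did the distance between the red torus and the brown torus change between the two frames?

-1.2

They were about 2.4 units apart before and 1.2 after — 1.2 units closer together.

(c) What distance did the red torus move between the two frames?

2.4

The red torus was near (14.6, 2.0) before and (13.1, 3.9) after, so it travelled √(1.5² + 1.9²) ≈ 2.4 units.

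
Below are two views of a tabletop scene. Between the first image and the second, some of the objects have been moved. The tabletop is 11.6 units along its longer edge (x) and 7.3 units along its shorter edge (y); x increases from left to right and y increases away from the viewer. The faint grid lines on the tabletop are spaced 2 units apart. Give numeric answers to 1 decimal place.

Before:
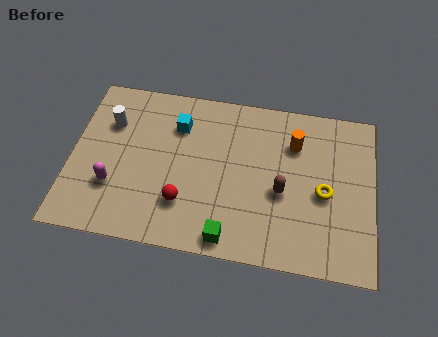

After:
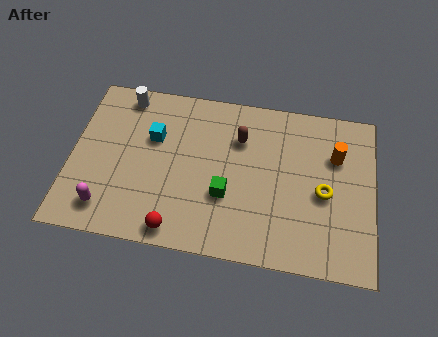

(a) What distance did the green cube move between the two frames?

1.8

The green cube moved from about (6.2, 0.8) to (6.0, 2.6), a distance of √(0.2² + 1.8²) ≈ 1.8.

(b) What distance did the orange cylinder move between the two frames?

1.6

The orange cylinder was near (8.5, 5.3) before and (10.1, 5.0) after, so it travelled √(1.6² + 0.3²) ≈ 1.6 units.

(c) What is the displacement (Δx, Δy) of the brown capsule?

(-1.7, 2.1)

The brown capsule was at about (8.1, 3.1) and moved to about (6.4, 5.2).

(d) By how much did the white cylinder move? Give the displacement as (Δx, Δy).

(0.5, 1.3)

The white cylinder started near (1.4, 5.1) and ended near (1.9, 6.4).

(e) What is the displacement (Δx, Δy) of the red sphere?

(-0.2, -1.2)

The red sphere was at about (4.4, 2.0) and moved to about (4.2, 0.8).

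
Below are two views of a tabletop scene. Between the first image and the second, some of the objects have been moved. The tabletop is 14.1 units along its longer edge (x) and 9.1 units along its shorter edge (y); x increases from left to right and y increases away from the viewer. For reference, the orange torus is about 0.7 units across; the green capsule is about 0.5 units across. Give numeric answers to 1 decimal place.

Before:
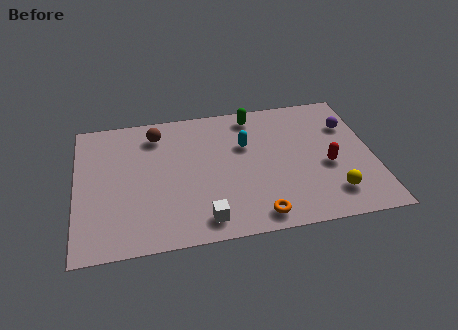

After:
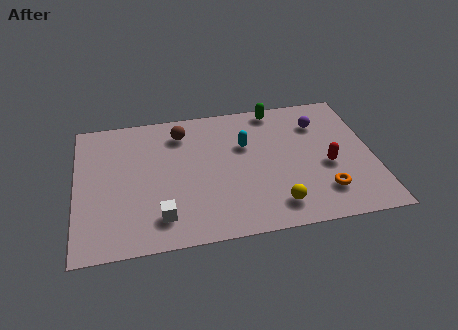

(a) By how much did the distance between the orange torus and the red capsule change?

-2.7

The distance was about 4.4 in the first image and 1.7 in the second, so they moved 2.7 units closer together.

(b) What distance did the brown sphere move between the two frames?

1.2

The brown sphere was near (3.9, 7.4) before and (5.1, 7.3) after, so it travelled √(1.2² + 0.1²) ≈ 1.2 units.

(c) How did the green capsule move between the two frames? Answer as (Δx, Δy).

(1.1, 0.3)

From the two frames, the green capsule sits at roughly (8.6, 7.9) before and (9.7, 8.2) after.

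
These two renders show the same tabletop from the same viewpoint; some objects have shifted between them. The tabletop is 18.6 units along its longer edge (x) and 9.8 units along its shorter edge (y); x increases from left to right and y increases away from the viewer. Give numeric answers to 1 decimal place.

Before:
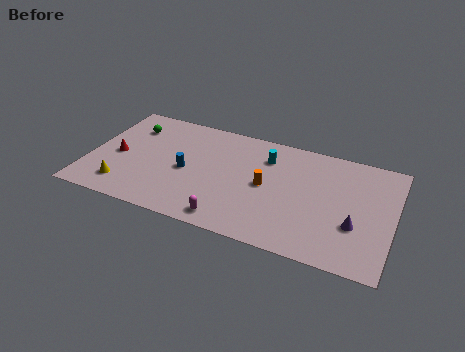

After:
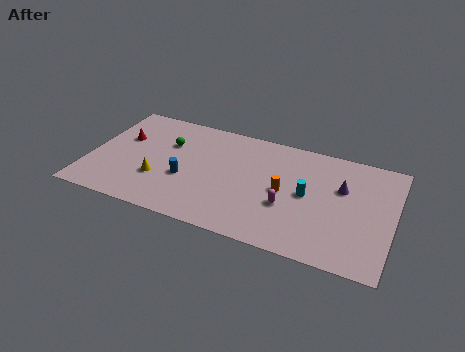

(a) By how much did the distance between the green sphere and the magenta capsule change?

-0.9

Before: roughly 9.2 units apart; after: 8.3. That's 0.9 units closer together.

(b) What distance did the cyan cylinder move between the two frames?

3.6

From (10.7, 7.4) to (13.4, 5.0), the cyan cylinder covered √(2.7² + 2.4²) ≈ 3.6 units.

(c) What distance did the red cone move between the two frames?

1.7

The red cone moved from about (1.7, 4.5) to (1.8, 6.2), a distance of √(0.1² + 1.7²) ≈ 1.7.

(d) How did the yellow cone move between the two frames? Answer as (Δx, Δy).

(2.0, 1.3)

From the two frames, the yellow cone sits at roughly (2.4, 1.9) before and (4.4, 3.2) after.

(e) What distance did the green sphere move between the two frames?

2.5

From (2.2, 7.4) to (4.6, 6.6), the green sphere covered √(2.4² + 0.8²) ≈ 2.5 units.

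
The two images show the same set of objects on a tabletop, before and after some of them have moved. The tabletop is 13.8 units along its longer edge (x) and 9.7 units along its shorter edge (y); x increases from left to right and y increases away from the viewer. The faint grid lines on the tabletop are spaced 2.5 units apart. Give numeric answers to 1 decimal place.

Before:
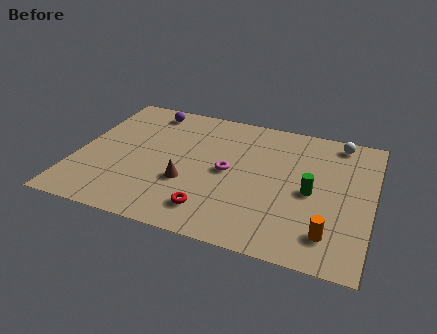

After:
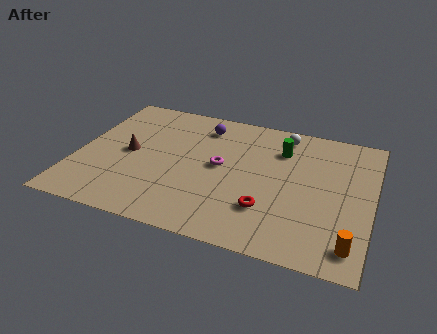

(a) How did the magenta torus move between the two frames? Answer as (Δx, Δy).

(-0.4, 0.3)

The magenta torus was at about (7.1, 4.8) and moved to about (6.7, 5.1).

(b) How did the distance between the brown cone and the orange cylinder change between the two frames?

+4.2

The distance was about 6.9 in the first image and 11.1 in the second, so they moved 4.2 units further apart.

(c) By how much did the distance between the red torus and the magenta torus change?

+0.4

They were about 3.0 units apart before and 3.4 after — 0.4 units further apart.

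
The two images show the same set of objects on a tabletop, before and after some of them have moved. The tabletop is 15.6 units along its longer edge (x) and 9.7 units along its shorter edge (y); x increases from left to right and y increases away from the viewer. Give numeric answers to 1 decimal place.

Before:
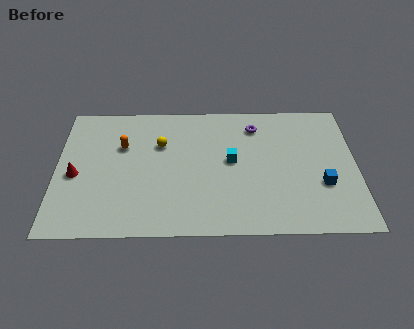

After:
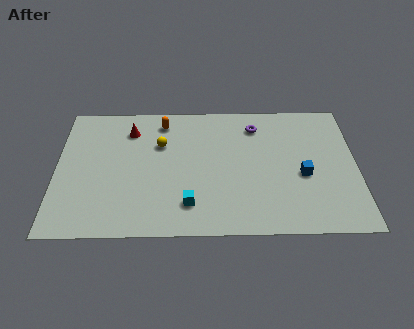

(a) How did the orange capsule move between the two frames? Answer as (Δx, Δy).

(2.1, 1.8)

The orange capsule started near (3.4, 6.4) and ended near (5.5, 8.2).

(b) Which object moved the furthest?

the red cone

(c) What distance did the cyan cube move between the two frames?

3.8

From (9.1, 5.2) to (6.9, 2.1), the cyan cube covered √(2.2² + 3.1²) ≈ 3.8 units.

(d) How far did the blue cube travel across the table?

1.2

The blue cube moved from about (13.8, 3.4) to (12.8, 4.1), a distance of √(1.0² + 0.7²) ≈ 1.2.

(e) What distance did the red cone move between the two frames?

4.3

The red cone moved from about (1.0, 4.3) to (3.8, 7.6), a distance of √(2.8² + 3.3²) ≈ 4.3.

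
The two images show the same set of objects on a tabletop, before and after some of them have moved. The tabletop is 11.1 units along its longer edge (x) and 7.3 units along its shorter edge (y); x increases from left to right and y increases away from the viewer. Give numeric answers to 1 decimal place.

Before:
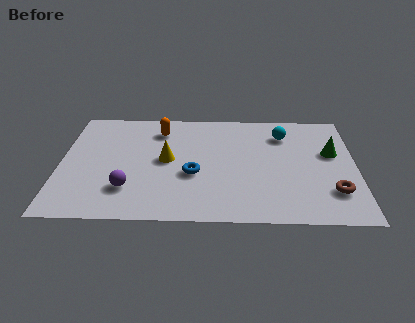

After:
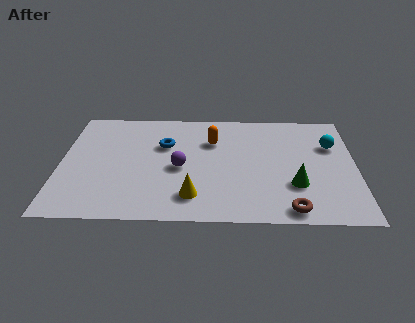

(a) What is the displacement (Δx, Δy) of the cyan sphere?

(1.8, -0.7)

From the two frames, the cyan sphere sits at roughly (8.4, 5.6) before and (10.2, 4.9) after.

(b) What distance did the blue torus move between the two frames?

2.2

The blue torus was near (5.0, 2.9) before and (3.9, 4.8) after, so it travelled √(1.1² + 1.9²) ≈ 2.2 units.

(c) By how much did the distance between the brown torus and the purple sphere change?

-2.8

They were about 7.6 units apart before and 4.8 after — 2.8 units closer together.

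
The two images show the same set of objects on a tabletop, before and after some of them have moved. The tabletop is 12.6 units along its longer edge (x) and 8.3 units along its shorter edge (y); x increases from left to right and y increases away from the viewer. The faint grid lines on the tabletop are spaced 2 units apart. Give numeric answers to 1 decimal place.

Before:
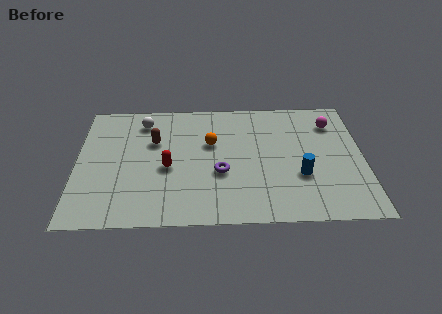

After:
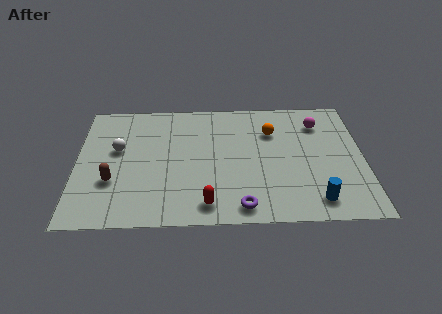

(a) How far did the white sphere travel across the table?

2.2

The white sphere was near (2.9, 6.8) before and (1.8, 4.9) after, so it travelled √(1.1² + 1.9²) ≈ 2.2 units.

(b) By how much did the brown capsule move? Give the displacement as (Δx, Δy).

(-1.8, -2.6)

From the two frames, the brown capsule sits at roughly (3.4, 5.4) before and (1.6, 2.8) after.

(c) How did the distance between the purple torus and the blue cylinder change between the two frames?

-0.3

They were about 3.5 units apart before and 3.2 after — 0.3 units closer together.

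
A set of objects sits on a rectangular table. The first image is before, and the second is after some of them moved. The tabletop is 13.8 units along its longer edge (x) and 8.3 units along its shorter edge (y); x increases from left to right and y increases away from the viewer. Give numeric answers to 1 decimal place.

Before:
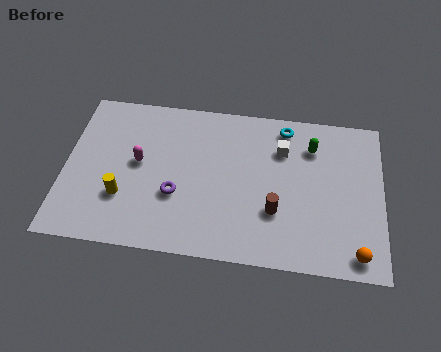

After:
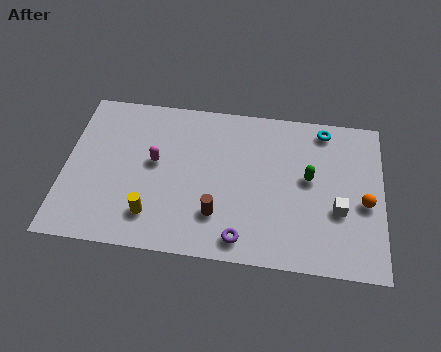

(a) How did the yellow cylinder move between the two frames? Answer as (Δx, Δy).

(1.3, -0.8)

The yellow cylinder started near (2.6, 2.6) and ended near (3.9, 1.8).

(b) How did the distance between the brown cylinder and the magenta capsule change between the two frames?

-2.6

The distance was about 6.3 in the first image and 3.7 in the second, so they moved 2.6 units closer together.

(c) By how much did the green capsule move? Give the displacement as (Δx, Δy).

(-0.1, -1.7)

From the two frames, the green capsule sits at roughly (10.7, 6.3) before and (10.6, 4.6) after.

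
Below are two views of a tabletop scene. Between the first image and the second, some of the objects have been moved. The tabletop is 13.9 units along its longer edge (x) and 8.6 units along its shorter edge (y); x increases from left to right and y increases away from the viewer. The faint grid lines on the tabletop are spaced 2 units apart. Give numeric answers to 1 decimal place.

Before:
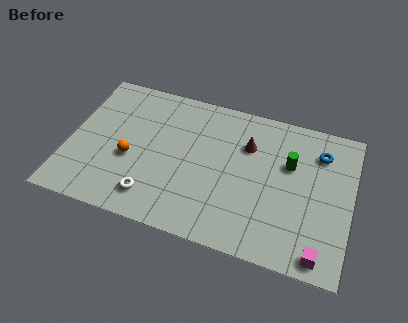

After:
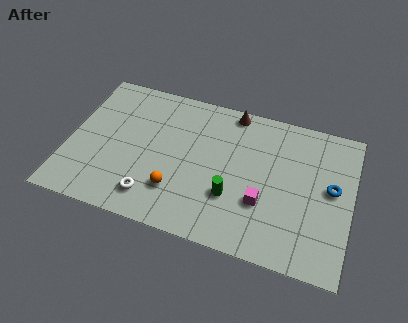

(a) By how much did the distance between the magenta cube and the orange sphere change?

-5.6

They were about 9.8 units apart before and 4.2 after — 5.6 units closer together.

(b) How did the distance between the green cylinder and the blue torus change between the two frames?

+3.3

The distance was about 1.8 in the first image and 5.1 in the second, so they moved 3.3 units further apart.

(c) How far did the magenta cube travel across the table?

3.5

The magenta cube was near (12.6, 0.9) before and (9.7, 2.9) after, so it travelled √(2.9² + 2.0²) ≈ 3.5 units.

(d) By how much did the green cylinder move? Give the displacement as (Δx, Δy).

(-2.6, -2.7)

The green cylinder started near (10.8, 5.5) and ended near (8.2, 2.8).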